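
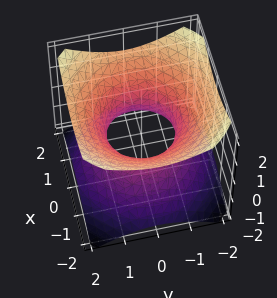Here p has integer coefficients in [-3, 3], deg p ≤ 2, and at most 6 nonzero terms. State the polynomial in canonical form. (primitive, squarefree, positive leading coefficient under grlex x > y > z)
First, degree: a generic line meets the surface in up to 2 points, so deg p = 2.
Then, symmetries: the z-axis is an axis of rotation, so x and y enter only as x² + y².
Next, from the visible intercepts: it misses every integer gridline on the z-axis; among the integer gridlines, it crosses the x-axis at x ∈ {-1, 1}.
Finally, putting this together gives p. Check: (0, 1, 0) on the y-axis lies on the surface, and p(0, 1, 0) = 0. ✓

2*x^2 + 2*y^2 - 3*z^2 - 2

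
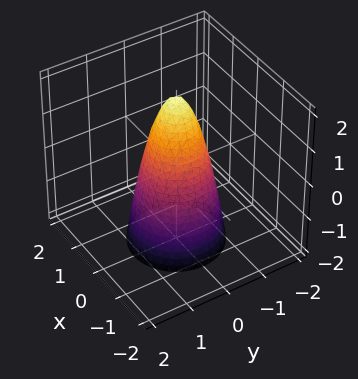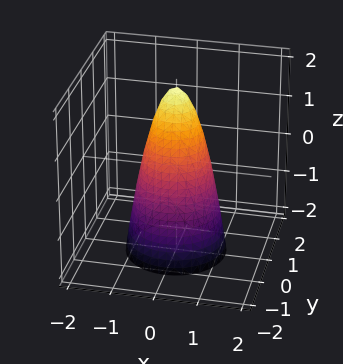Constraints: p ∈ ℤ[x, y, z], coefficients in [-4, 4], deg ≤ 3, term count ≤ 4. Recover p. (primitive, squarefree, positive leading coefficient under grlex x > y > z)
3*x^2 + 3*y^2 + z - 2

(a) The degree is 2 — the shape is more complex than any degree-1 surface.
(b) Symmetry: the z-axis is an axis of rotation, so x and y enter only as x² + y².
(c) From the visible intercepts: a circular section at z = -2 has radius between 1 and 2; it meets the z-axis at z = 2 (among the integer gridlines).
(d) Solving for integer coefficients yields p as stated.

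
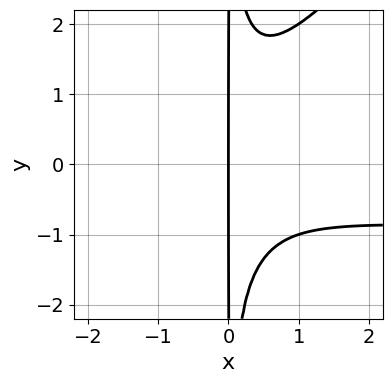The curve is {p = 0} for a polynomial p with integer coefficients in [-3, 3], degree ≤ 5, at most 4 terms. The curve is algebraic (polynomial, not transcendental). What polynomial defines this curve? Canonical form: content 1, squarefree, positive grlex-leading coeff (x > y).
x^3*y - x^2*y^2 + x^3 + x

First, degree: the shape is more complex than any degree-3 curve, so deg p = 4.
Next, checking where it meets the axes: every point of the y-axis in the box is on the curve; it crosses the x-axis at the gridline x = 0.
Finally, the integer polynomial consistent with all of this is the stated p.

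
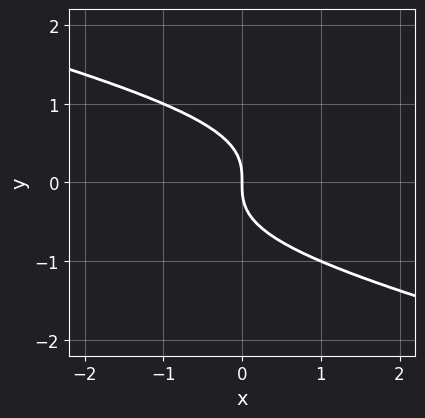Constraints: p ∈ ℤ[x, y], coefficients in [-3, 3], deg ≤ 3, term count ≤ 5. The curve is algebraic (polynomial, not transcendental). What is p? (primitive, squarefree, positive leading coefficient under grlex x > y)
x*y^2 + 3*y^3 + 2*x

The degree is 3 — no degree-2 curve has this shape.
From the axis intercepts and sections: one y-axis crossing is at y = 0; one x-axis crossing is at x = 0.
The integer polynomial consistent with all of this is the stated p.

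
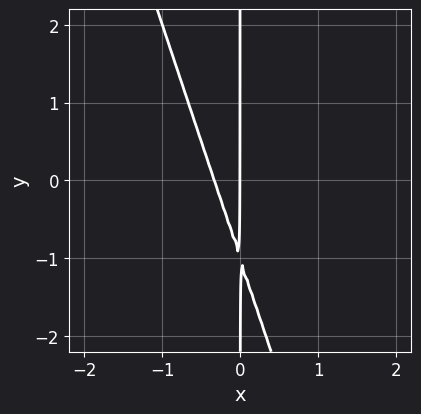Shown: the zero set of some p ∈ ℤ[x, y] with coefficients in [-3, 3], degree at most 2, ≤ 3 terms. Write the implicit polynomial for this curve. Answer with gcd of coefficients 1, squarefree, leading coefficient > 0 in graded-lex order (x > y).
3*x^2 + x*y + x

First, the degree is 2 — the shape is more complex than any degree-1 curve.
Then, reading off the gridlines: one x-axis crossing is at x = 0; every point of the y-axis in the box is on the curve.
Finally, the integer polynomial consistent with all of this is the stated p.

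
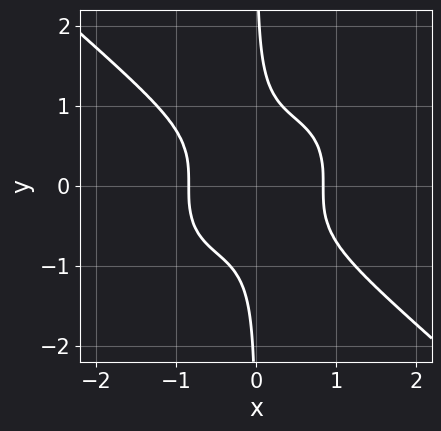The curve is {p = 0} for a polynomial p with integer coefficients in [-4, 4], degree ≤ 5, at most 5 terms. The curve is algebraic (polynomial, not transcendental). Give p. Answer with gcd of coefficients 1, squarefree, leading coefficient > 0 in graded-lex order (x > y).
2*x^4 + 3*x*y^3 - 1

1. deg p = 4. A generic line meets the curve in up to 4 points.
2. Against the integer gridlines: the curve avoids every integer y-axis point in the box.
3. Putting this together gives p.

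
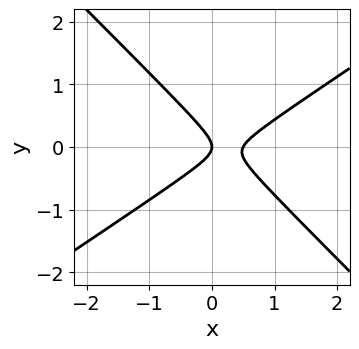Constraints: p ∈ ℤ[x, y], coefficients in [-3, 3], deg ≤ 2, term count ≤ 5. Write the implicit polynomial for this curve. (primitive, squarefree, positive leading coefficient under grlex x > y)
First, deg p = 2.
Then, reading off the gridlines: it crosses the x-axis at the gridline x = 0; one y-axis crossing is at y = 0.
Finally, assembling these constraints gives the stated polynomial.

2*x^2 - x*y - 3*y^2 - x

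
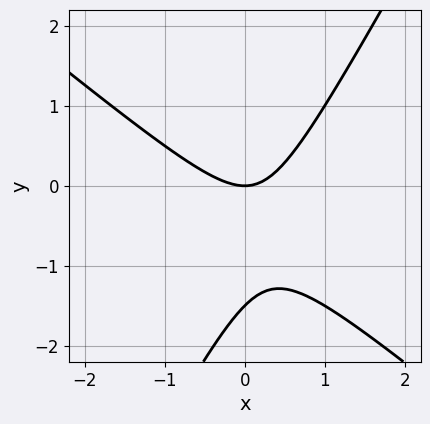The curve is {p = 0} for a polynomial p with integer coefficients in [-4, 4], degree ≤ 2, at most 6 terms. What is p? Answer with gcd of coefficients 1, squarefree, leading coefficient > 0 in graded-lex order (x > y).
3*x^2 + 2*x*y - 2*y^2 - 3*y

(a) The degree is 2 — a generic line meets the curve in up to 2 points.
(b) From the axis intercepts and sections: it crosses the x-axis at the gridline x = 0; one y-axis crossing is at y = 0.
(c) Putting this together gives p.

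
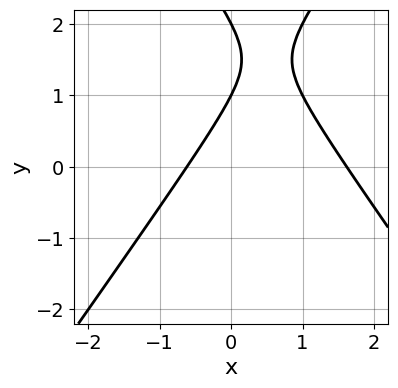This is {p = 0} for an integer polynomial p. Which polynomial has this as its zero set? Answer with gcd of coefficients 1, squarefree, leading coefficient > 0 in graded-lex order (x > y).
1. deg p = 2. A generic line meets the curve in up to 2 points.
2. From the visible intercepts: the y-axis gridline crossings are at y ∈ {1, 2}.
3. Assembling these constraints gives the stated polynomial.

2*x^2 - y^2 - 2*x + 3*y - 2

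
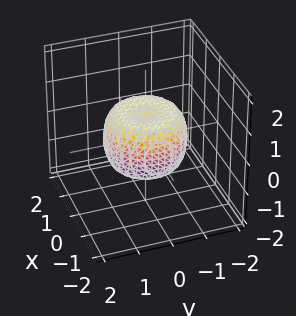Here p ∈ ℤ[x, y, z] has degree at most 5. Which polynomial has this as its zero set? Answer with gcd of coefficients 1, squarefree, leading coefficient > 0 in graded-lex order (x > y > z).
(a) Degree: no degree-3 surface has this shape, so deg p = 4.
(b) Symmetry: every cross-section ⟂ z is a circle, so x, y appear only via x² + y².
(c) From the visible intercepts: a circular section at z = 0 has radius between 1 and 2.
(d) Putting this together gives p.

2*x^4 + 4*x^2*y^2 + 2*y^4 - 2*x^2 - 2*y^2 + 2*z^2 - 1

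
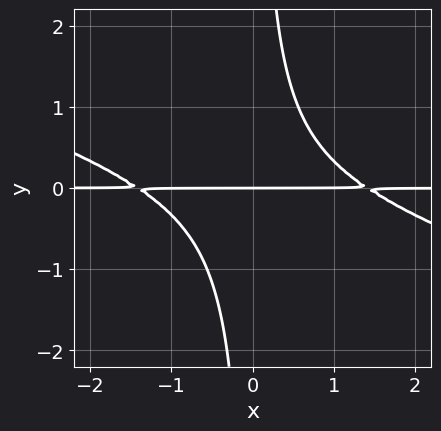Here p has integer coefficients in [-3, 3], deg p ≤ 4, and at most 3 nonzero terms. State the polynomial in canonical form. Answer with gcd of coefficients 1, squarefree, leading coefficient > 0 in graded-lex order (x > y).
x^2*y + 3*x*y^2 - 2*y

1. The degree is 3 — the shape is more complex than any degree-2 curve.
2. From the visible intercepts: it meets the y-axis at y = 0 (among the integer gridlines); the visible x-axis segment lies entirely on the curve.
3. Fitting integer coefficients to these (and the overall shape) gives p.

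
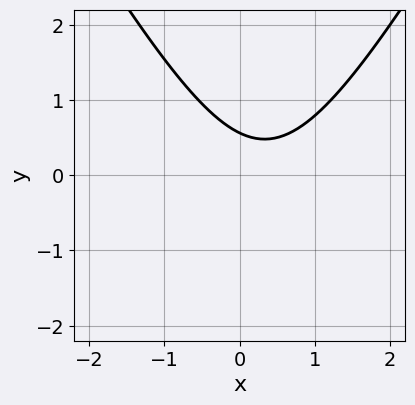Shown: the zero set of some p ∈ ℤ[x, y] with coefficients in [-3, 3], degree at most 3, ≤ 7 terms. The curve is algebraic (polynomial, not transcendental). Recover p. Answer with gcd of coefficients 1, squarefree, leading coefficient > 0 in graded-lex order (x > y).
3*x^2 - y^2 - 2*x - 3*y + 2

deg p = 2.
Observable constraints: no x-intercept at any integer in the box.
Together with the visible shape, these determine p as stated.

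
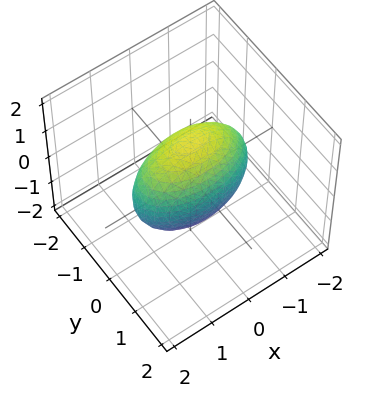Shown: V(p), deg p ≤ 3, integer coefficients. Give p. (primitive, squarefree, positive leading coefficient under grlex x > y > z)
deg p = 2. A closed, bounded, convex surface; a quadric.
Symmetries: the z ↦ −z reflection is a symmetry, so z appears only in even powers; the y ↦ −y reflection is a symmetry, so y appears only in even powers; the x ↦ −x reflection is a symmetry, so x appears only in even powers.
Together with the visible shape, these determine p as stated.

x^2 + 3*y^2 + z^2 - 2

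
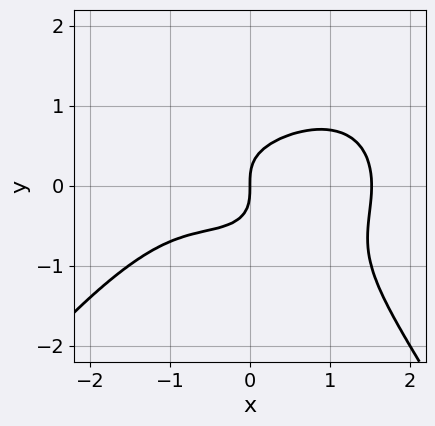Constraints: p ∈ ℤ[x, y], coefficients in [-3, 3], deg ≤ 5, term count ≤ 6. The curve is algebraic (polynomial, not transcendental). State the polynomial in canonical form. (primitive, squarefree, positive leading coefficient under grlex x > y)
Degree: no degree-3 curve has this shape, so deg p = 4.
Checking where it meets the axes: it crosses the y-axis at the gridline y = 0; it crosses the x-axis at the gridline x = 0.
These observations pin down the coefficients.

x^4 + 2*x*y^2 + 3*y^3 - x^2 - 2*x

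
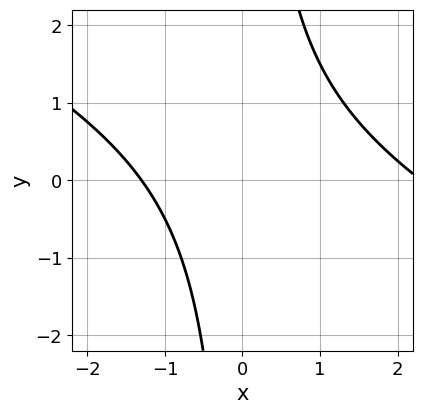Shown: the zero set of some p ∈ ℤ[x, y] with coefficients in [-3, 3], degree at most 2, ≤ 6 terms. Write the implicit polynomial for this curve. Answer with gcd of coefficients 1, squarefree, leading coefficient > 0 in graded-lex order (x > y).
x^2 + 2*x*y - x - 3

The degree is 2 — the shape is more complex than any degree-1 curve.
Observable constraints: no y-intercept at any integer in the box.
The integer polynomial consistent with all of this is the stated p.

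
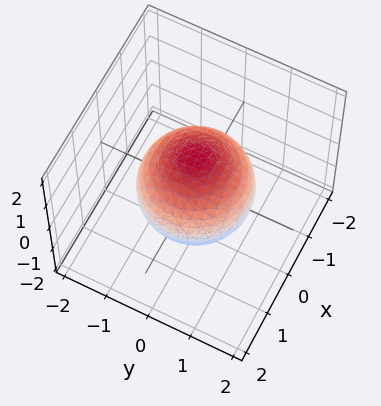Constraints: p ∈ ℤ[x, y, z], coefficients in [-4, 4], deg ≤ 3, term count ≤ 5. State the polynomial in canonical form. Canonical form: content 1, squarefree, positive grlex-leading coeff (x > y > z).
2*x^2 + 2*y^2 + 2*z^2 - 3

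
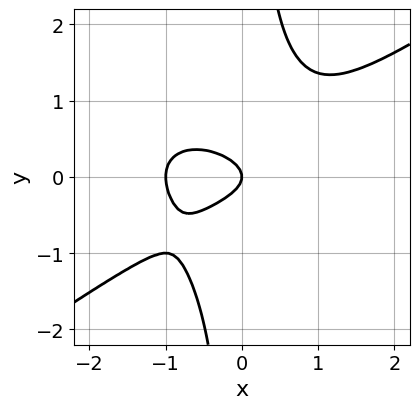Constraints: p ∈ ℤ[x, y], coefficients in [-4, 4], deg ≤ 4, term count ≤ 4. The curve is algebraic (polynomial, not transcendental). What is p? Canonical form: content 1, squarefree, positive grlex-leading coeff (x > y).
The degree is 4 — the shape is more complex than any degree-3 curve.
Checking where it meets the axes: it meets the y-axis at y = 0 (among the integer gridlines); the x-axis gridline crossings are at x ∈ {-1, 0}.
Solving for integer coefficients yields p as stated.

x^4 - 3*x*y^3 + 3*y^2 + x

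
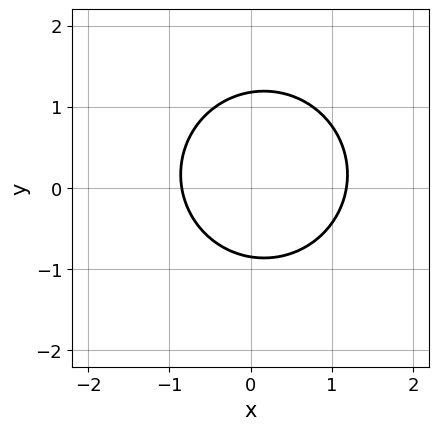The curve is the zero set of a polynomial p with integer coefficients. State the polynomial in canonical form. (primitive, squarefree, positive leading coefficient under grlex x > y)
3*x^2 + 3*y^2 - x - y - 3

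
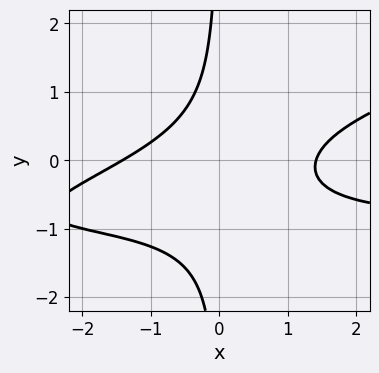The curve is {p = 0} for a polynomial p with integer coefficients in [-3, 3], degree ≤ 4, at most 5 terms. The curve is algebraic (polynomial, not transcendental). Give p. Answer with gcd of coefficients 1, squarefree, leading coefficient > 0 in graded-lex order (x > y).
The degree is 3 — no degree-2 curve has this shape.
Against the integer gridlines: the curve avoids every integer y-axis point in the box.
Together with the visible shape, these determine p as stated.

x^2*y - 3*x*y^2 + x^2 - 2*x*y - 2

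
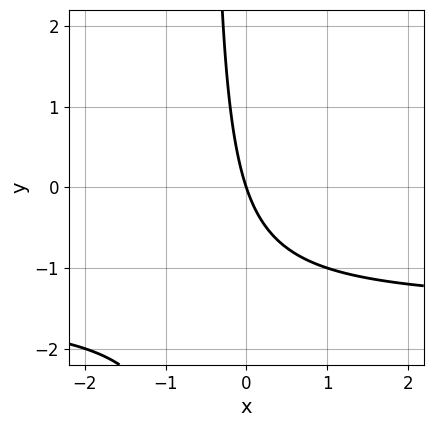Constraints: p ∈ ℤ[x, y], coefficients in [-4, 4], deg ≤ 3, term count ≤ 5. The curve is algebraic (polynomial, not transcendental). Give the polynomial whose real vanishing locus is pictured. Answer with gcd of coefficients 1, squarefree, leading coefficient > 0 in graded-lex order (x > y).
2*x*y + 3*x + y

1. Degree: a generic line meets the curve in up to 2 points, so deg p = 2.
2. Reading off the gridlines: it crosses the x-axis at the gridline x = 0; one y-axis crossing is at y = 0.
3. Fitting integer coefficients to these (and the overall shape) gives p.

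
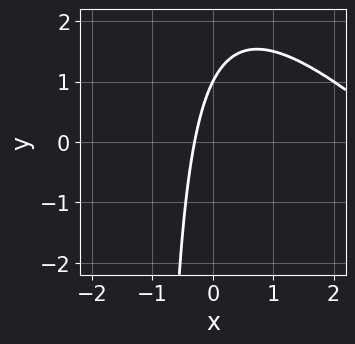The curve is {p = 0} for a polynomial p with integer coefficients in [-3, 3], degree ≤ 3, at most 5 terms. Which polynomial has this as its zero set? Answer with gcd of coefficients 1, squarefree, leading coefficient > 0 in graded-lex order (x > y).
The degree is 2 — the shape is more complex than any degree-1 curve.
From the visible intercepts: it meets the y-axis at y = 1 (among the integer gridlines).
Putting this together gives p.

x^2 + x*y - 3*x + y - 1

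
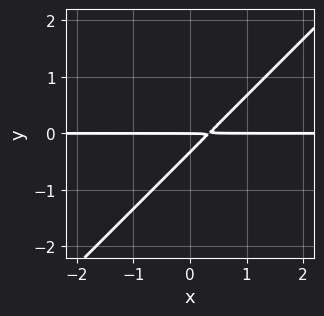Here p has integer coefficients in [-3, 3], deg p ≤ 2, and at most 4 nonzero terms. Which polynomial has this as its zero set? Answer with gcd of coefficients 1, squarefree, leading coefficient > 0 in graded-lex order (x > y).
3*x*y - 3*y^2 - y

First, deg p = 2. No degree-1 curve has this shape.
Next, from the visible intercepts: it crosses the y-axis at the gridline y = 0; every point of the x-axis in the box is on the curve.
Finally, these observations pin down the coefficients.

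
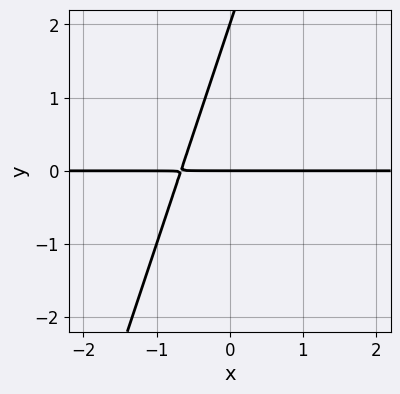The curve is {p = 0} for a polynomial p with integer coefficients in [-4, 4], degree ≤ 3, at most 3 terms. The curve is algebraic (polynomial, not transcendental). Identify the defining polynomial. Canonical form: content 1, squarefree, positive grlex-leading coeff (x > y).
3*x*y - y^2 + 2*y

1. The degree is 2 — the shape is more complex than any degree-1 curve.
2. From the visible intercepts: the y-axis gridline crossings are at y ∈ {0, 2}; the visible x-axis segment lies entirely on the curve.
3. The integer polynomial consistent with all of this is the stated p.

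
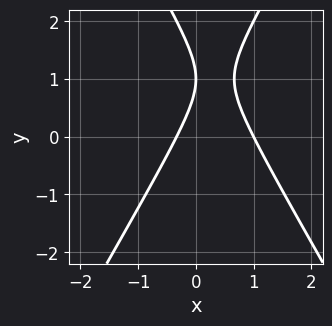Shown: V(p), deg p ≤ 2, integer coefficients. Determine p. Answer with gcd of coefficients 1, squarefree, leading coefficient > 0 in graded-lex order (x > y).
First, deg p = 2. A generic line meets the curve in up to 2 points.
Then, checking where it meets the axes: it meets the x-axis at x = 1 (among the integer gridlines); it meets the y-axis at y = 1 (among the integer gridlines).
Finally, putting this together gives p.

3*x^2 - y^2 - 2*x + 2*y - 1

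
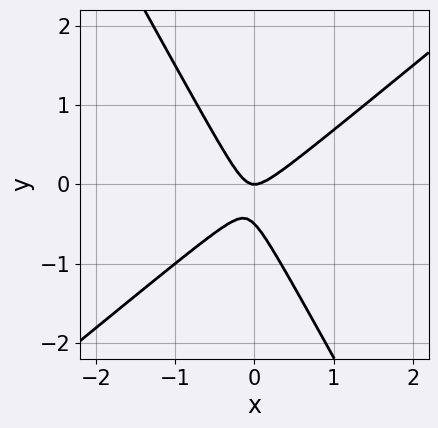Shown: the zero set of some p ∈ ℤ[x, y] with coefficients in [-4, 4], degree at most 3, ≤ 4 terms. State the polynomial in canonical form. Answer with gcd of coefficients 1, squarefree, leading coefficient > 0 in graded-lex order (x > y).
3*x^2 - 2*x*y - 2*y^2 - y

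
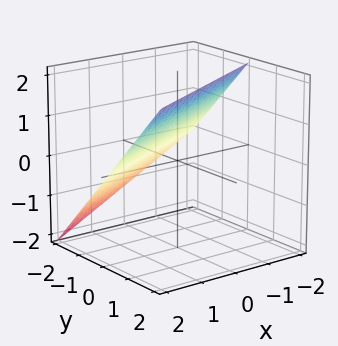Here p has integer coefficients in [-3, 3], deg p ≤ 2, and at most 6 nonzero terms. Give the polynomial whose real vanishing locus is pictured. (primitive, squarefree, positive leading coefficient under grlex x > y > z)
(a) deg p = 1. The surface is flat (a plane).
(b) Observable constraints: it meets the z-axis at z = 1 (among the integer gridlines); it meets the x-axis at x = 2 (among the integer gridlines); it meets the y-axis at y = -1 (among the integer gridlines).
(c) Matching integer coefficients to the picture gives p.

x - 2*y + 2*z - 2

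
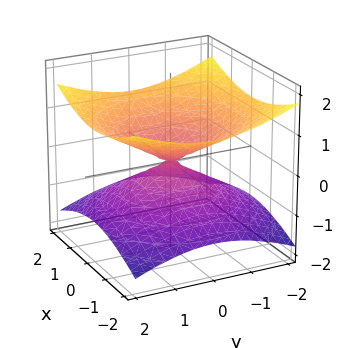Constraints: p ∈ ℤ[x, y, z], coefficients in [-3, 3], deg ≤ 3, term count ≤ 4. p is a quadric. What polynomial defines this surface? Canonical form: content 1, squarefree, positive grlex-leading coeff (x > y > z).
x^2 + y^2 - 3*z^2

(a) Degree: two nappes meeting at a single point; a quadric, so deg p = 2.
(b) Symmetries: mirror symmetry z ↦ −z ⇒ only even powers of z; every cross-section ⟂ z is a circle, so x, y appear only via x² + y².
(c) Reading off the gridlines: it meets the y-axis at y = 0 (among the integer gridlines); it meets the z-axis at z = 0 (among the integer gridlines).
(d) Putting this together gives p.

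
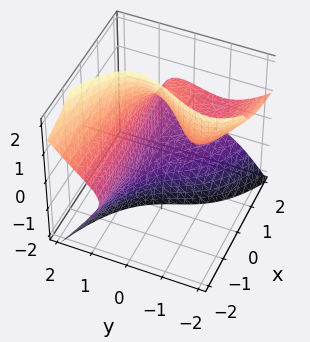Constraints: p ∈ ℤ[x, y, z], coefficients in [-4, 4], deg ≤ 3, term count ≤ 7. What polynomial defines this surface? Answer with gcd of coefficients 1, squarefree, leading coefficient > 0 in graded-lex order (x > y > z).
Degree: the shape is more complex than any degree-2 surface, so deg p = 3.
Against the integer gridlines: the surface avoids every integer x-axis point in the box; no z-intercept at any integer in the box.
Assembling these constraints gives the stated polynomial.

3*x*z^2 + 2*y^3 + 2*y^2 - 3*y*z - 2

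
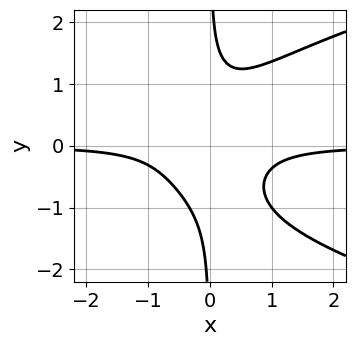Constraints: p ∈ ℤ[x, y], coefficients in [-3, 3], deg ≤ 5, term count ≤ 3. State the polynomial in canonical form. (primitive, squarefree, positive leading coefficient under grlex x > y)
2*x*y^3 - 3*x^2*y - 1

First, the degree is 4 — the shape is more complex than any degree-3 curve.
Next, from the axis intercepts and sections: no x-intercept at any integer in the box; no y-intercept at any integer in the box.
Finally, matching integer coefficients to the picture gives p.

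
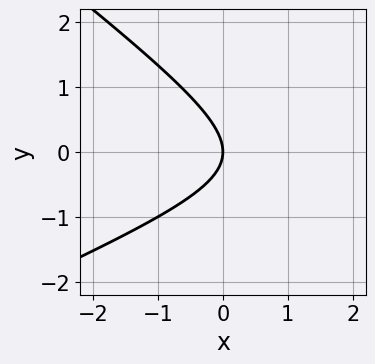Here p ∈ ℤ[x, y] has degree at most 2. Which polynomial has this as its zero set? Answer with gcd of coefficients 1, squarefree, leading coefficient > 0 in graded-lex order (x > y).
The degree is 2 — a generic line meets the curve in up to 2 points.
Against the integer gridlines: it meets the x-axis at x = 0 (among the integer gridlines); one y-axis crossing is at y = 0.
These observations pin down the coefficients.

x^2 - x*y - 3*y^2 - 3*x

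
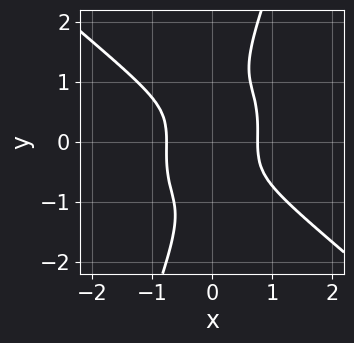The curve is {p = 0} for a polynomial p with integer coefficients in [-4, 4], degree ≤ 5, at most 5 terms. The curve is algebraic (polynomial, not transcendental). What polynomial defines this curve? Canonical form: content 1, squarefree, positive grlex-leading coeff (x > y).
(a) The degree is 4 — no degree-3 curve has this shape.
(b) Reading off the gridlines: it misses every integer gridline on the y-axis.
(c) Fitting integer coefficients to these (and the overall shape) gives p.

3*x^4 - x^2*y^2 + 3*x*y^3 - y^4 - 1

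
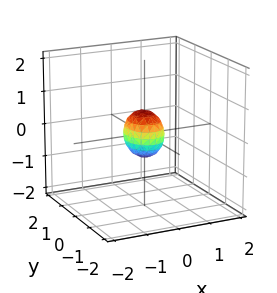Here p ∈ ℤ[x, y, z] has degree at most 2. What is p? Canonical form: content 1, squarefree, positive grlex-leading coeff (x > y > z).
Degree: a closed, bounded, convex surface; a quadric, so deg p = 2.
Symmetries: it's symmetric under y → −y, forcing even powers of y; mirror symmetry z ↦ −z ⇒ only even powers of z; the x ↦ −x reflection is a symmetry, so x appears only in even powers.
Matching integer coefficients to the picture gives p.

3*x^2 + 2*y^2 + 2*z^2 - 1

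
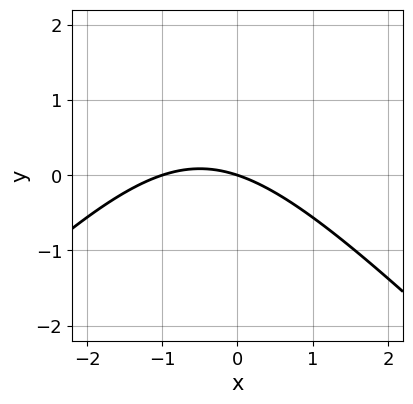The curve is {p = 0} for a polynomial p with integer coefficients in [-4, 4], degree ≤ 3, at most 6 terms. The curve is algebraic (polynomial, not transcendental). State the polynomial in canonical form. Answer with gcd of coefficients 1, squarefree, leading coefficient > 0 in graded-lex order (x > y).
x^2 - y^2 + x + 3*y

(a) deg p = 2. The shape is more complex than any degree-1 curve.
(b) From the axis intercepts and sections: it crosses the y-axis at the gridline y = 0; among the integer gridlines, it crosses the x-axis at x ∈ {-1, 0}.
(c) The integer polynomial consistent with all of this is the stated p.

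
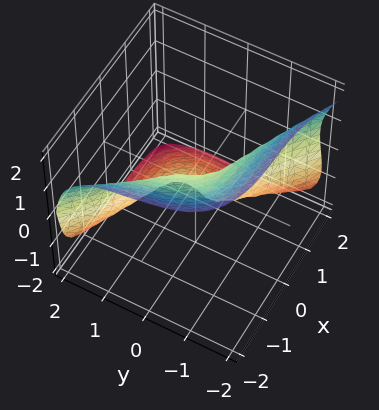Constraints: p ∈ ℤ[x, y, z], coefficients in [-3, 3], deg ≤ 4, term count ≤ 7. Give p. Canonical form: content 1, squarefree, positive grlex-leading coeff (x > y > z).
2*x^3 + 3*y^3 + 3*z^3 + 2*y*z + 2*x

deg p = 3. A generic line meets the surface in up to 3 points.
Observable constraints: it meets the y-axis at y = 0 (among the integer gridlines); one x-axis crossing is at x = 0.
The integer polynomial consistent with all of this is the stated p.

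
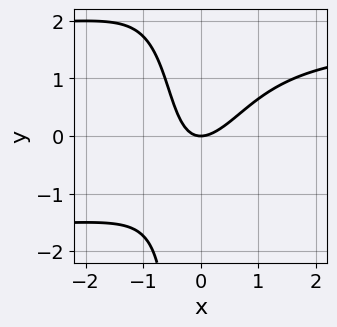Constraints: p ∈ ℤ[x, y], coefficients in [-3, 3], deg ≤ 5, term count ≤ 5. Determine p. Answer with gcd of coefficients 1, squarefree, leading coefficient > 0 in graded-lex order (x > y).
x^2*y^2 - 3*x^2 + 2*x*y + 2*y

1. Degree: no degree-3 curve has this shape, so deg p = 4.
2. From the axis intercepts and sections: it crosses the y-axis at the gridline y = 0; it crosses the x-axis at the gridline x = 0.
3. Together with the visible shape, these determine p as stated.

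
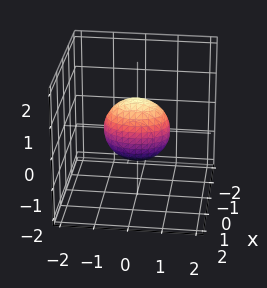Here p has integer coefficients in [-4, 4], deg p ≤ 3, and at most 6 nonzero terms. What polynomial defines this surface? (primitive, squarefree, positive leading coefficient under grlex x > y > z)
2*x^2 + y^2 + z^2 - 1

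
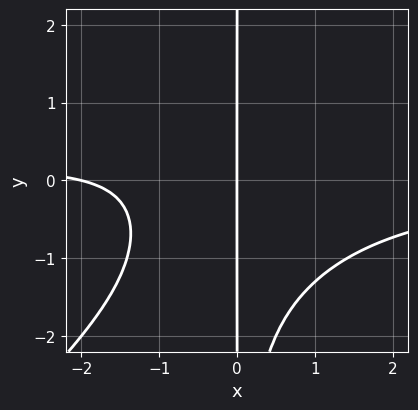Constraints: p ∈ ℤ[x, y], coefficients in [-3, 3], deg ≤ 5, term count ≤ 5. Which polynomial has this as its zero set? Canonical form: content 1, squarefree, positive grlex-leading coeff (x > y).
x^3*y - x^2*y^2 + x^2 + 2*x

(a) Degree: no degree-3 curve has this shape, so deg p = 4.
(b) Reading off the gridlines: the visible y-axis segment lies entirely on the curve; among the integer gridlines, it crosses the x-axis at x ∈ {-2, 0}.
(c) Together with the visible shape, these determine p as stated.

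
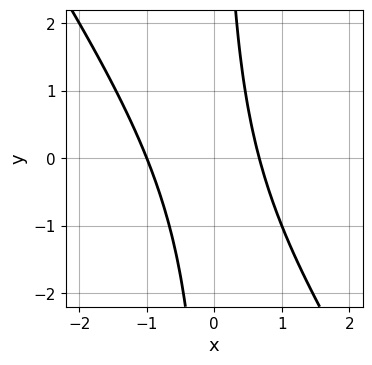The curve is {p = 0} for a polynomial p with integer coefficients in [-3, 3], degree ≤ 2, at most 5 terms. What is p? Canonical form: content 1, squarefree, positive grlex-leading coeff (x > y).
3*x^2 + 2*x*y + x - 2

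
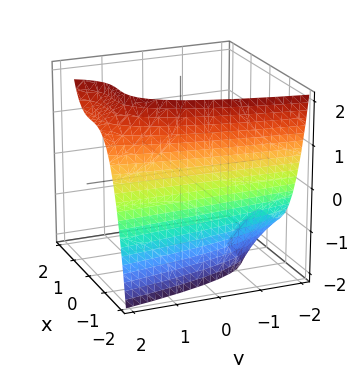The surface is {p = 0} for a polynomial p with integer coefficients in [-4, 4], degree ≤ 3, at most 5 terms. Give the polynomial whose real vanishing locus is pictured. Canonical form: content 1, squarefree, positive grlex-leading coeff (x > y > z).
The degree is 3 — no degree-2 surface has this shape.
Reading off the gridlines: no y-intercept at any integer in the box; it misses every integer gridline on the z-axis.
Matching integer coefficients to the picture gives p.

x^3 - y*z + 3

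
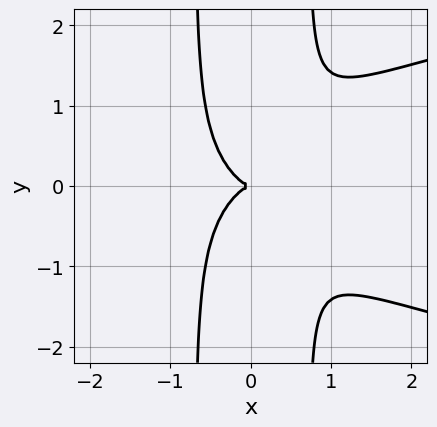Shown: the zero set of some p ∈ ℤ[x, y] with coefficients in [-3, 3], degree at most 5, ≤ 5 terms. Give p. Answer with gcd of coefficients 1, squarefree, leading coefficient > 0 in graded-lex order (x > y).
2*x^2*y^2 - 2*x^3 - y^2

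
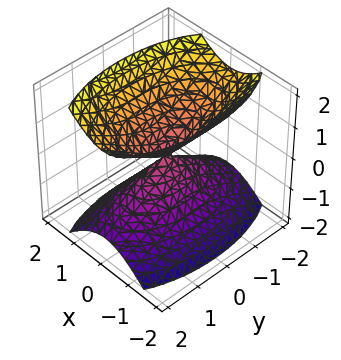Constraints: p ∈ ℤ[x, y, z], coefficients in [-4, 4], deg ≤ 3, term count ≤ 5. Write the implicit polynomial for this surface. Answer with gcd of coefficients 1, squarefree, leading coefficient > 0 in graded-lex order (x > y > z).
(a) The picture has 2 separate pieces. Treating them together as one polynomial.
(b) deg p = 2. Two nappes meeting at a single point; a quadric.
(c) Symmetries: it's symmetric under z → −z, forcing even powers of z; the y ↦ −y reflection is a symmetry, so y appears only in even powers; it's symmetric under x → −x, forcing even powers of x.
(d) From the visible intercepts: it meets the x-axis at x = 0 (among the integer gridlines); one z-axis crossing is at z = 0; it meets the y-axis at y = 0 (among the integer gridlines).
(e) Fitting integer coefficients to these (and the overall shape) gives p.

3*x^2 + y^2 - 2*z^2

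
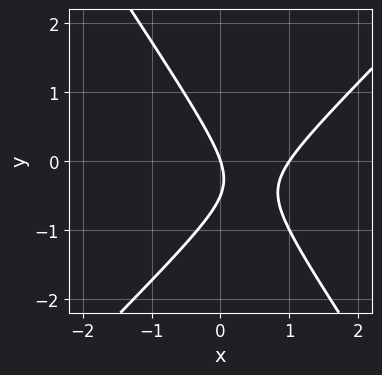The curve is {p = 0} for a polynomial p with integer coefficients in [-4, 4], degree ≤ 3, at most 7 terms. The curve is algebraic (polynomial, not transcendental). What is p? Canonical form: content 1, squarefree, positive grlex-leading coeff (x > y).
3*x^2 - x*y - 2*y^2 - 3*x - y

First, deg p = 2. No degree-1 curve has this shape.
Then, against the integer gridlines: the x-axis gridline crossings are at x ∈ {0, 1}; it meets the y-axis at y = 0 (among the integer gridlines).
Finally, solving for integer coefficients yields p as stated.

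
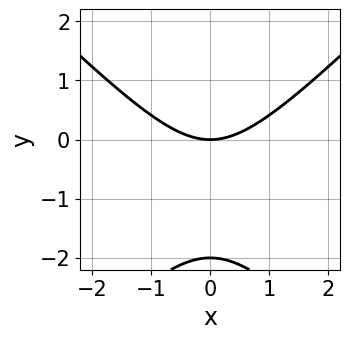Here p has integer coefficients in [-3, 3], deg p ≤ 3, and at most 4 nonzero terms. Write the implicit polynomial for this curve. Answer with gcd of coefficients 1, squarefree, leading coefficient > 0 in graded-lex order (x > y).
x^2 - y^2 - 2*y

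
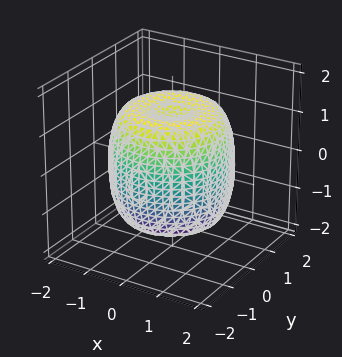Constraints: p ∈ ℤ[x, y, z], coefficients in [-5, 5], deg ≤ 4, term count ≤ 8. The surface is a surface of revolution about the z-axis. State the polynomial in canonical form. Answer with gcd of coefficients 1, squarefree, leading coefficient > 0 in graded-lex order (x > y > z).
deg p = 4.
By symmetry, the z-axis is an axis of rotation, so x and y enter only as x² + y².
Checking where it meets the axes: a circular section at z = 0 has radius between 1 and 2.
The integer polynomial consistent with all of this is the stated p.

2*x^4 + 4*x^2*y^2 + 2*y^4 - 3*x^2 - 3*y^2 + 2*z^2 - 3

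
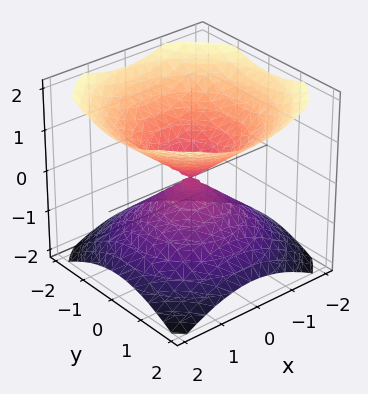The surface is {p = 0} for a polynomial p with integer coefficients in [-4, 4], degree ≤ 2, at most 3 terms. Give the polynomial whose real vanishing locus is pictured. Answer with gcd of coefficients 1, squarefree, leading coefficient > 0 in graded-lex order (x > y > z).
(a) I count 2 distinct pieces.
(b) Degree: two nappes meeting at a single point; a quadric, so deg p = 2.
(c) Symmetries: rotational symmetry about the z-axis ⇒ p depends on x, y only through x² + y²; the z ↦ −z reflection is a symmetry, so z appears only in even powers.
(d) Against the integer gridlines: it crosses the x-axis at the gridline x = 0; it crosses the y-axis at the gridline y = 0; a circular section at z = -1 has radius between 1 and 2.
(e) Fitting integer coefficients to these (and the overall shape) gives p.

2*x^2 + 2*y^2 - 3*z^2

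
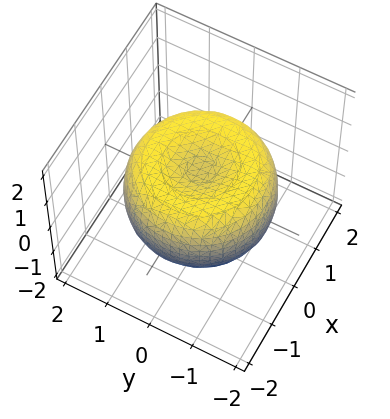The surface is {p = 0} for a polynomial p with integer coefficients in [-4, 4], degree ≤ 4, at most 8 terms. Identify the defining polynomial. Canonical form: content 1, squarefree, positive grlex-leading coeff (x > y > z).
x^4 + 2*x^2*y^2 + y^4 - 2*x^2 - 2*y^2 + 2*z^2 - 1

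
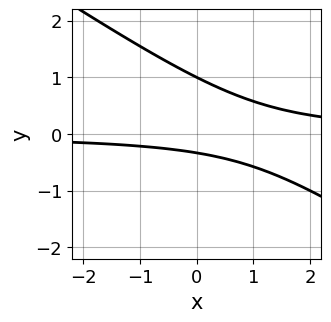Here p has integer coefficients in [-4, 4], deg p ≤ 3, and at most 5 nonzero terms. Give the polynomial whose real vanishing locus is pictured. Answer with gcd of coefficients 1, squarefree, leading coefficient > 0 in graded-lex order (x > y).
The degree is 2 — no degree-1 curve has this shape.
Checking where it meets the axes: it misses every integer gridline on the x-axis; it crosses the y-axis at the gridline y = 1.
Matching integer coefficients to the picture gives p.

2*x*y + 3*y^2 - 2*y - 1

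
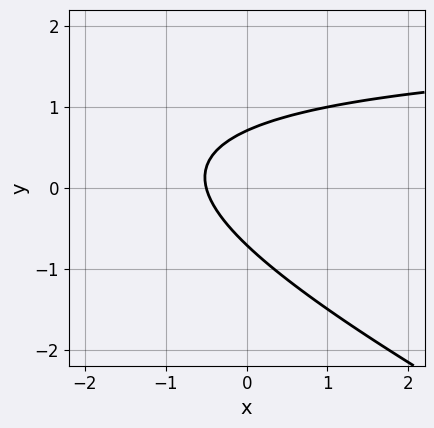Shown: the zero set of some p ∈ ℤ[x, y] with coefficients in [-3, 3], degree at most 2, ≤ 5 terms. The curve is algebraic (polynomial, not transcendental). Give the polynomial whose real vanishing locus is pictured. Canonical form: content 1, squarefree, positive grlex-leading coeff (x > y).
deg p = 2. No degree-1 curve has this shape.
The integer polynomial consistent with all of this is the stated p.

x*y + 2*y^2 - 2*x - 1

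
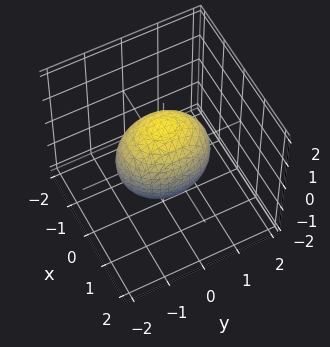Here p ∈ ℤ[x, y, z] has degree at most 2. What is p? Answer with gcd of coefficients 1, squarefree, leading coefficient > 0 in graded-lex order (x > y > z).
(a) Degree: a closed, bounded, convex surface; a quadric, so deg p = 2.
(b) Symmetries: mirror symmetry z ↦ −z ⇒ only even powers of z; the y ↦ −y reflection is a symmetry, so y appears only in even powers; the x ↦ −x reflection is a symmetry, so x appears only in even powers.
(c) Observable constraints: the x-axis gridline crossings are at x ∈ {-1, 1}.
(d) Solving for integer coefficients yields p as stated.

3*x^2 + 2*y^2 + 2*z^2 - 3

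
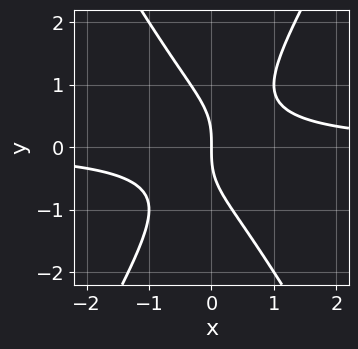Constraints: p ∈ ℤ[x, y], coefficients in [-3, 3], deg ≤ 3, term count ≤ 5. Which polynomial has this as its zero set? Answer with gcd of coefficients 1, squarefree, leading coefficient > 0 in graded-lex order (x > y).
1. deg p = 3. No degree-2 curve has this shape.
2. From the axis intercepts and sections: one y-axis crossing is at y = 0; it meets the x-axis at x = 0 (among the integer gridlines).
3. Matching integer coefficients to the picture gives p.

3*x^2*y - y^3 - 2*x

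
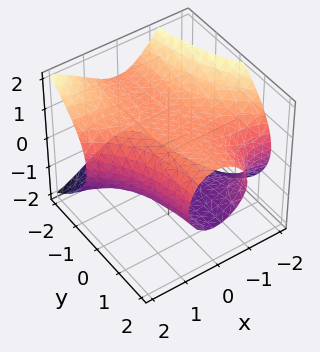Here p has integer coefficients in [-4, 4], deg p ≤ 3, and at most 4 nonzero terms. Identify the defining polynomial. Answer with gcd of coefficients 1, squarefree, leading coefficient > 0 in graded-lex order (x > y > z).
x^3 + 2*x^2*y + 3*z^2 - 3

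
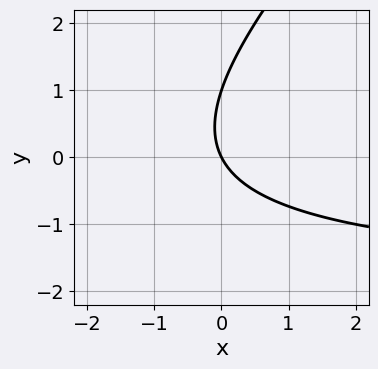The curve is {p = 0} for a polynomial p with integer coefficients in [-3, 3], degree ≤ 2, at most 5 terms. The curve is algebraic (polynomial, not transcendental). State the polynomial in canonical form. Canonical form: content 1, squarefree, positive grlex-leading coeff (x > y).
1. The degree is 2 — no degree-1 curve has this shape.
2. Observable constraints: the y-axis gridline crossings are at y ∈ {0, 1}; one x-axis crossing is at x = 0.
3. Assembling these constraints gives the stated polynomial.

x*y - y^2 + 2*x + y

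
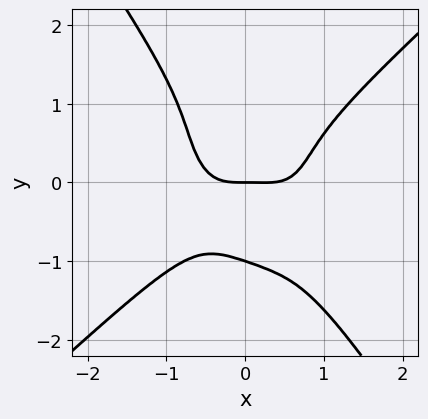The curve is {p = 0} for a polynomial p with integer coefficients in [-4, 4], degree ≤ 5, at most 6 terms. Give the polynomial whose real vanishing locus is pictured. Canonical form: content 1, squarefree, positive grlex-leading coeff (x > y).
3*x^4 - 2*x*y^3 - 2*y^4 - x^3 - 2*y

1. deg p = 4.
2. Observable constraints: among the integer gridlines, it crosses the y-axis at y ∈ {-1, 0}; one x-axis crossing is at x = 0.
3. Putting this together gives p.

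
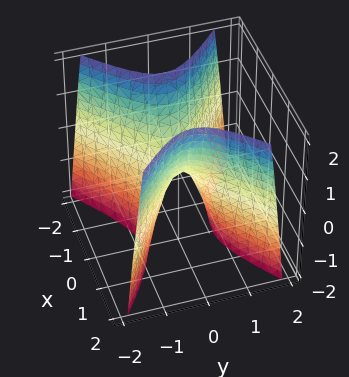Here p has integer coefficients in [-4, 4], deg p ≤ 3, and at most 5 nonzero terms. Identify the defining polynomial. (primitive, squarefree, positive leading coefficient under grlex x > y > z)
2*x^2 - 3*y^2 - z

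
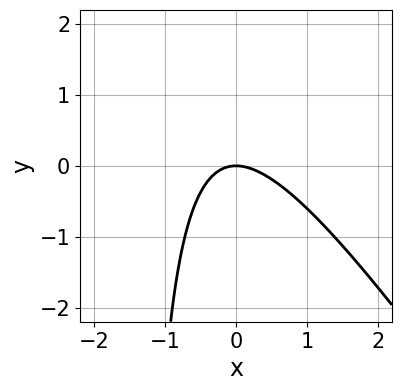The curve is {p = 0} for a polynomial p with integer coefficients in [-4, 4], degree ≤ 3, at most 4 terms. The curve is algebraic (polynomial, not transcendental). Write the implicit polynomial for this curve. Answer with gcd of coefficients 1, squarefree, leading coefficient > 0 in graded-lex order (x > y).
3*x^2 + 2*x*y + 3*y

1. deg p = 2.
2. Observable constraints: one x-axis crossing is at x = 0; it meets the y-axis at y = 0 (among the integer gridlines).
3. Solving for integer coefficients yields p as stated.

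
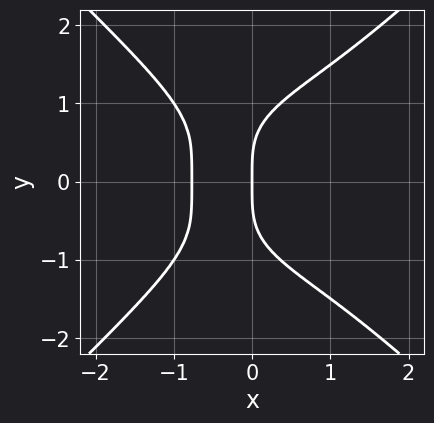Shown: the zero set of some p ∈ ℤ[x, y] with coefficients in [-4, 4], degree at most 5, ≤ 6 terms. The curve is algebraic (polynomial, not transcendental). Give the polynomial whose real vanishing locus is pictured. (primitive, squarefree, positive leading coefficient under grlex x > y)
x^4 - y^4 + 2*x^2 + 2*x

(a) deg p = 4. A generic line meets the curve in up to 4 points.
(b) Symmetries: mirror symmetry y ↦ −y ⇒ only even powers of y.
(c) Checking where it meets the axes: it crosses the y-axis at the gridline y = 0; it meets the x-axis at x = 0 (among the integer gridlines).
(d) Together with the visible shape, these determine p as stated.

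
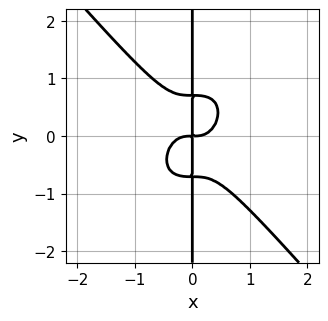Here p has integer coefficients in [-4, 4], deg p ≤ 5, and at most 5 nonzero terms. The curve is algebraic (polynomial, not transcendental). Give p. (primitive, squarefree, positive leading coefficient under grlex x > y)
3*x^4 + 2*x*y^3 - x*y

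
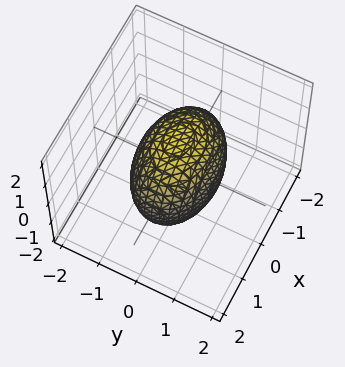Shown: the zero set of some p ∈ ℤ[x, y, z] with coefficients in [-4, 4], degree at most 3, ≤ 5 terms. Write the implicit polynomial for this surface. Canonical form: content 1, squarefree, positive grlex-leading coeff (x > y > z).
x^2 + 2*y^2 + z^2 - 2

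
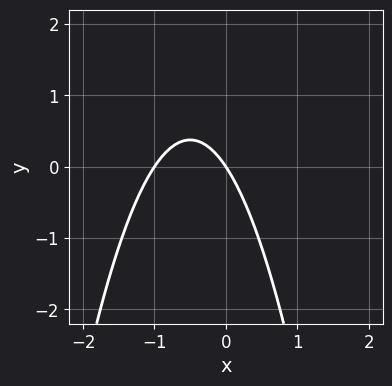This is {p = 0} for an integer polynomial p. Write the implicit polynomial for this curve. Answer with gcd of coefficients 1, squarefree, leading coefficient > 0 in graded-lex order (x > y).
(a) Degree: no degree-1 curve has this shape, so deg p = 2.
(b) Against the integer gridlines: it meets the y-axis at y = 0 (among the integer gridlines); among the integer gridlines, it crosses the x-axis at x ∈ {-1, 0}.
(c) Matching integer coefficients to the picture gives p.

3*x^2 + 3*x + 2*y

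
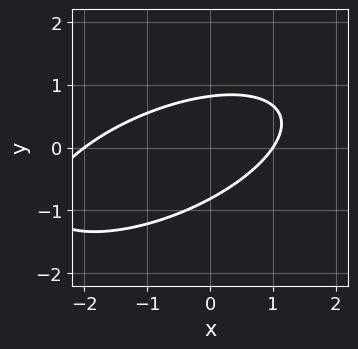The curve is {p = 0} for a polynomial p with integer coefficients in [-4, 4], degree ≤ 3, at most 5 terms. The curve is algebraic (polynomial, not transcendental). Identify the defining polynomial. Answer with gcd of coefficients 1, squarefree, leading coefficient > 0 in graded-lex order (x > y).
First, deg p = 2. The shape is more complex than any degree-1 curve.
Then, observable constraints: the x-axis gridline crossings are at x ∈ {-2, 1}.
Finally, fitting integer coefficients to these (and the overall shape) gives p.

x^2 - 2*x*y + 3*y^2 + x - 2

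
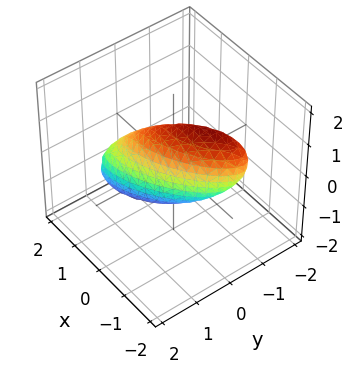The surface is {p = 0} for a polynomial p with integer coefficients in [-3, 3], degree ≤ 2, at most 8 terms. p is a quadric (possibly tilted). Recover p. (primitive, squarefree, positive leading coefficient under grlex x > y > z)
(a) The degree is 2 — no degree-1 surface has this shape.
(b) Against the integer gridlines: the x-axis gridline crossings are at x ∈ {-1, 1}; the z-axis gridline crossings are at z ∈ {-1, 1}.
(c) Together with the visible shape, these determine p as stated.

x^2 - 2*x*y + 2*y^2 + y*z + z^2 - 1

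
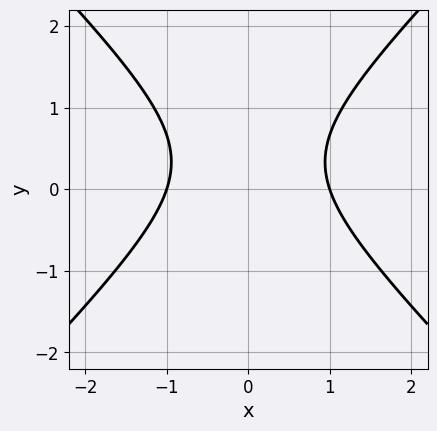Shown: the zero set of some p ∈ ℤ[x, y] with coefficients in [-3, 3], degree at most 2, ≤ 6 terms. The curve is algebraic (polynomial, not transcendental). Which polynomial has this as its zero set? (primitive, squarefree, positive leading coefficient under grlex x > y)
(a) deg p = 2. The shape is more complex than any degree-1 curve.
(b) Symmetries: it's symmetric under x → −x, forcing even powers of x.
(c) Checking where it meets the axes: among the integer gridlines, it crosses the x-axis at x ∈ {-1, 1}; the curve avoids every integer y-axis point in the box.
(d) Assembling these constraints gives the stated polynomial.

3*x^2 - 3*y^2 + 2*y - 3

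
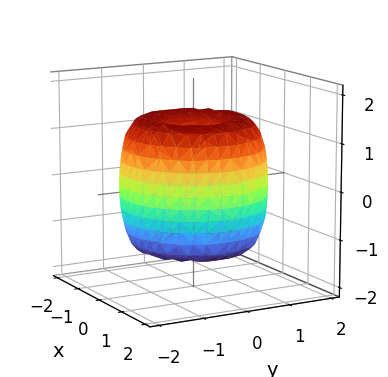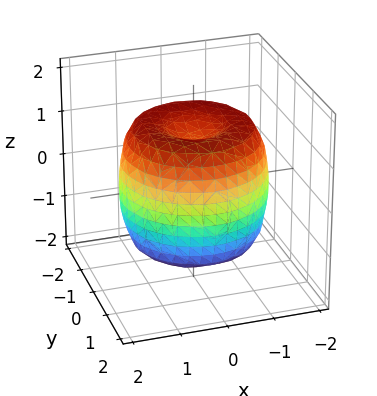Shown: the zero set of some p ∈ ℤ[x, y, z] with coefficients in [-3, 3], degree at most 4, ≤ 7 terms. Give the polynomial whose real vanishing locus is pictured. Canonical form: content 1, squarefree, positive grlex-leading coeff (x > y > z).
First, deg p = 4.
Then, symmetries: the surface is invariant under rotation about z: p = q(x² + y², z).
Then, checking where it meets the axes: a circular section at z = 0 has radius between 1 and 2; among the integer gridlines, it crosses the z-axis at z ∈ {-1, 1}.
Finally, assembling these constraints gives the stated polynomial.

x^4 + 2*x^2*y^2 + y^4 - 2*x^2 - 2*y^2 + z^2 - 1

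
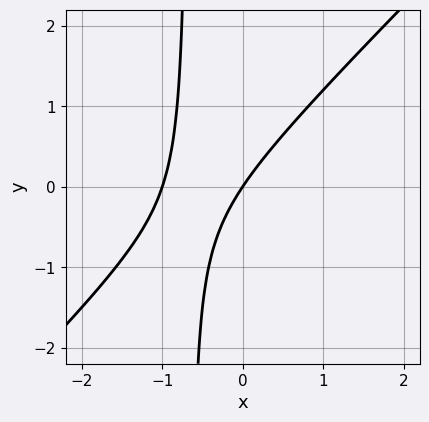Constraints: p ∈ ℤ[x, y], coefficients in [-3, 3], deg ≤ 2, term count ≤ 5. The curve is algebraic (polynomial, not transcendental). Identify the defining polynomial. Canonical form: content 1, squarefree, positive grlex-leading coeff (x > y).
3*x^2 - 3*x*y + 3*x - 2*y

1. Degree: a generic line meets the curve in up to 2 points, so deg p = 2.
2. Against the integer gridlines: the x-axis gridline crossings are at x ∈ {-1, 0}; it crosses the y-axis at the gridline y = 0.
3. Solving for integer coefficients yields p as stated.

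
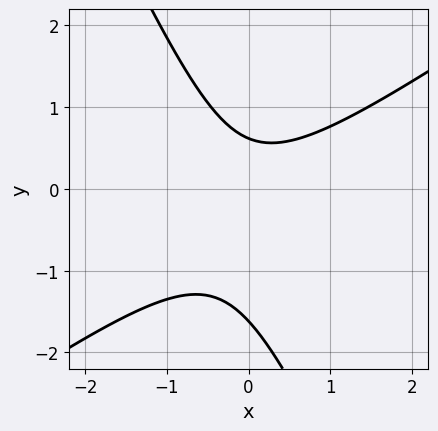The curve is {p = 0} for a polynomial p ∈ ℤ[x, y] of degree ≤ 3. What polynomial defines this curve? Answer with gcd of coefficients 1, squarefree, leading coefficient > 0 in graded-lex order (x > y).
3*x^2 - 3*x*y - 2*y^2 - 2*y + 2

1. deg p = 2. A generic line meets the curve in up to 2 points.
2. Checking where it meets the axes: no x-intercept at any integer in the box.
3. Putting this together gives p.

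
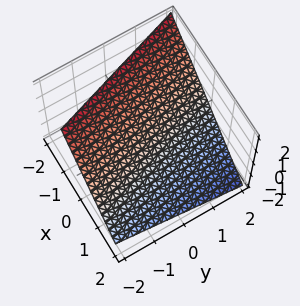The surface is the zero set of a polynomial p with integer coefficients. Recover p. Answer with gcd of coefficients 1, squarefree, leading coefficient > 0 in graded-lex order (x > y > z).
3*x + y + 3*z - 2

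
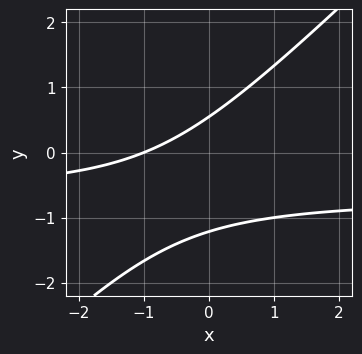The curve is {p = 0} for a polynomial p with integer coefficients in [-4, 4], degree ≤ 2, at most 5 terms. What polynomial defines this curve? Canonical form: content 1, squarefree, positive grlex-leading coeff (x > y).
3*x*y - 3*y^2 + 2*x - 2*y + 2

The degree is 2 — no degree-1 curve has this shape.
Reading off the gridlines: one x-axis crossing is at x = -1.
Matching integer coefficients to the picture gives p.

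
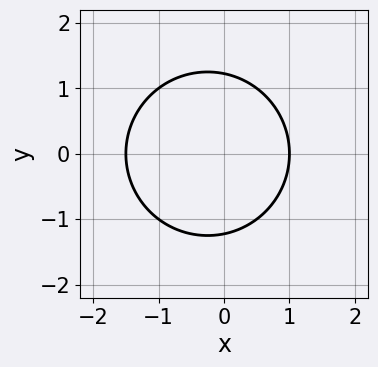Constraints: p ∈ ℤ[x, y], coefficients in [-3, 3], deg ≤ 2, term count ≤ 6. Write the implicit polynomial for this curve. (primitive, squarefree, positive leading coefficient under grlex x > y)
1. The degree is 2 — no degree-1 curve has this shape.
2. Symmetries: the y ↦ −y reflection is a symmetry, so y appears only in even powers.
3. From the axis intercepts and sections: one x-axis crossing is at x = 1.
4. The integer polynomial consistent with all of this is the stated p.

2*x^2 + 2*y^2 + x - 3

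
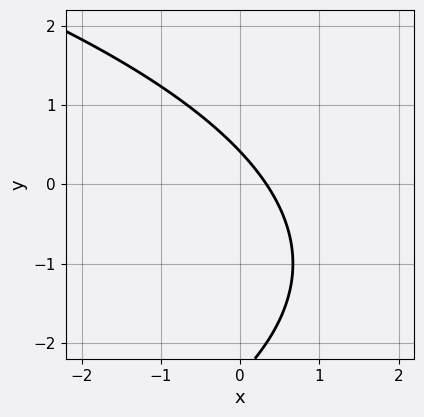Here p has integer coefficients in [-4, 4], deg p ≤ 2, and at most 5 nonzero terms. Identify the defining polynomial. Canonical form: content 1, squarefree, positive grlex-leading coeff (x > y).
y^2 + 3*x + 2*y - 1

First, degree: a generic line meets the curve in up to 2 points, so deg p = 2.
Finally, matching integer coefficients to the picture gives p.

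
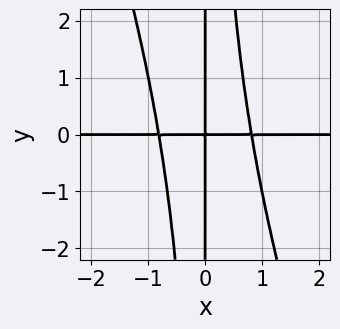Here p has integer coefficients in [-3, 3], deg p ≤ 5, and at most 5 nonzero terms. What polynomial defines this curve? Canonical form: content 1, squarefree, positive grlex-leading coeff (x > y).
First, degree: the shape is more complex than any degree-3 curve, so deg p = 4.
Then, from the axis intercepts and sections: every point of the y-axis in the box is on the curve; the visible x-axis segment lies entirely on the curve.
Finally, putting this together gives p.

3*x^3*y + x^2*y^2 - 2*x*y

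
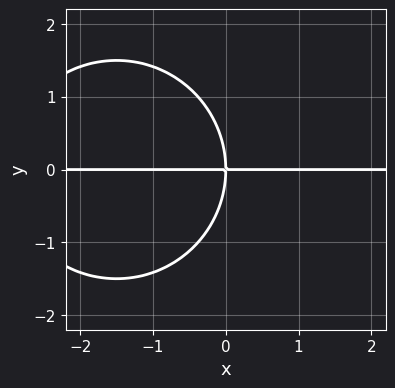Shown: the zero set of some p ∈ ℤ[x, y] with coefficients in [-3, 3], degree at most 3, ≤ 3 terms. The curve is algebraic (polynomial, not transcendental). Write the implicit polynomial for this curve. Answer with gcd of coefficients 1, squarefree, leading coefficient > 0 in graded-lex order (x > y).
The degree is 3 — a generic line meets the curve in up to 3 points.
Observable constraints: the visible x-axis segment lies entirely on the curve; it crosses the y-axis at the gridline y = 0.
Assembling these constraints gives the stated polynomial.

x^2*y + y^3 + 3*x*y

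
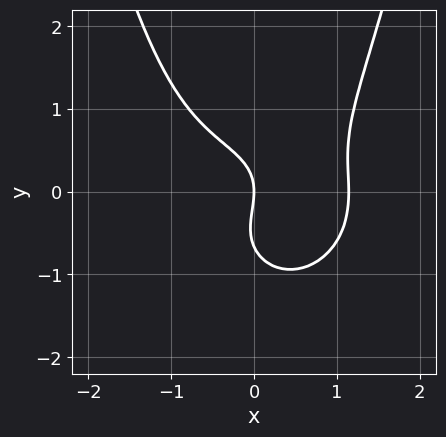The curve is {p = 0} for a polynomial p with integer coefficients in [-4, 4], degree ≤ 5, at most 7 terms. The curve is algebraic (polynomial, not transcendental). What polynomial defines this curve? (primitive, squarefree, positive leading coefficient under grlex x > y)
deg p = 4. No degree-3 curve has this shape.
From the axis intercepts and sections: one x-axis crossing is at x = 0; it meets the y-axis at y = 0 (among the integer gridlines).
The integer polynomial consistent with all of this is the stated p.

2*x^4 + 3*x^2*y^2 - 3*y^3 - 2*y^2 - 3*x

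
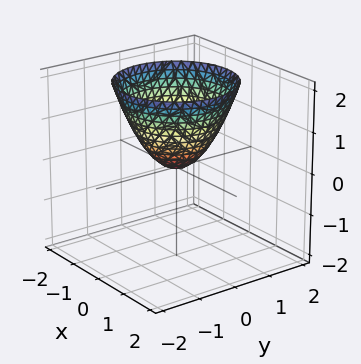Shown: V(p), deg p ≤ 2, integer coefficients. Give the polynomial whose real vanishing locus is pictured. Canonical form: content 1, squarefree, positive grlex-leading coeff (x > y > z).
First, degree: a single bowl opening along one axis; a quadric, so deg p = 2.
Next, by symmetry, every cross-section ⟂ z is a circle, so x, y appear only via x² + y².
Then, against the integer gridlines: it meets the x-axis at x = 0 (among the integer gridlines); it meets the y-axis at y = 0 (among the integer gridlines).
Finally, these observations pin down the coefficients.

x^2 + y^2 - z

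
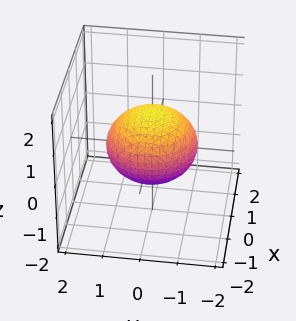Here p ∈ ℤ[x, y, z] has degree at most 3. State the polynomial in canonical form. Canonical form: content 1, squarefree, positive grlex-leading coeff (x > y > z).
Degree: a generic line meets the surface in up to 2 points, so deg p = 2.
Symmetries: rotational symmetry about the z-axis ⇒ p depends on x, y only through x² + y².
From the visible intercepts: the z-axis gridline crossings are at z ∈ {-1, 1}; a circular section at z = 0 has radius between 1 and 2.
Putting this together gives p.

2*x^2 + 2*y^2 + 3*z^2 - 3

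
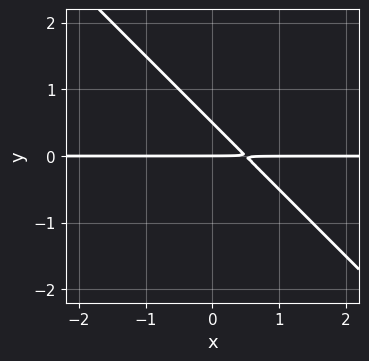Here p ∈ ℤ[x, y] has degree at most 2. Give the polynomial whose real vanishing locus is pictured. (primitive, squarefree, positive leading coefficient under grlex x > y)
First, the degree is 2 — a generic line meets the curve in up to 2 points.
Then, against the integer gridlines: one y-axis crossing is at y = 0; the visible x-axis segment lies entirely on the curve.
Finally, these observations pin down the coefficients.

2*x*y + 2*y^2 - y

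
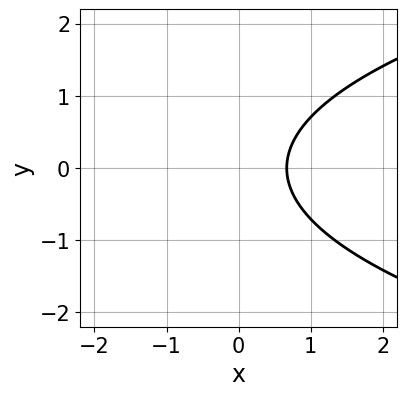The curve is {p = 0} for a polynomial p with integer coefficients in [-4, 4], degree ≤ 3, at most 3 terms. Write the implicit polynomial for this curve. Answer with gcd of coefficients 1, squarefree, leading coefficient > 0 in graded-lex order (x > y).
2*y^2 - 3*x + 2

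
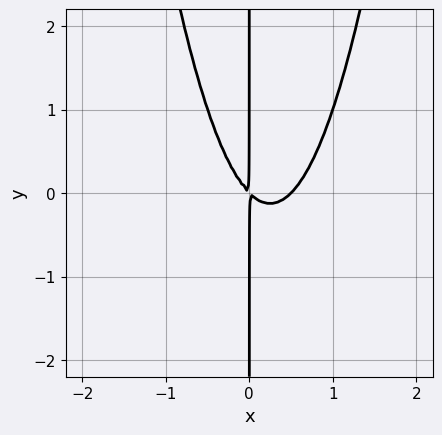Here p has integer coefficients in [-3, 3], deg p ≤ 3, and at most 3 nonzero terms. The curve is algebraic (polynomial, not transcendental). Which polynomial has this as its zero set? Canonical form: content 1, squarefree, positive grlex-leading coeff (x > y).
First, the degree is 3 — no degree-2 curve has this shape.
Next, observable constraints: every point of the y-axis in the box is on the curve.
Finally, assembling these constraints gives the stated polynomial.

2*x^3 - x^2 - x*y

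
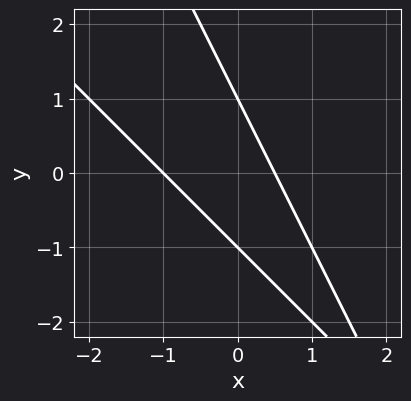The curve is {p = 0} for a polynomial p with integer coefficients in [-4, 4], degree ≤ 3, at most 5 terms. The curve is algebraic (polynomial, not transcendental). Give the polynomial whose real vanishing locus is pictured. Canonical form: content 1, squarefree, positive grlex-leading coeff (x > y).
1. The degree is 2 — no degree-1 curve has this shape.
2. Checking where it meets the axes: among the integer gridlines, it crosses the y-axis at y ∈ {-1, 1}; it meets the x-axis at x = -1 (among the integer gridlines).
3. Solving for integer coefficients yields p as stated.

2*x^2 + 3*x*y + y^2 + x - 1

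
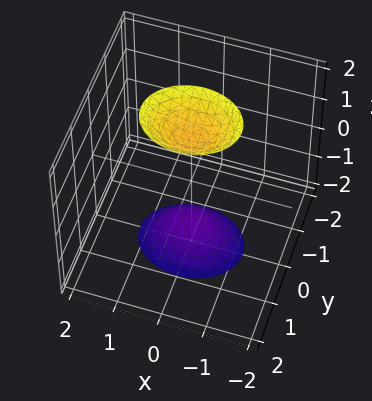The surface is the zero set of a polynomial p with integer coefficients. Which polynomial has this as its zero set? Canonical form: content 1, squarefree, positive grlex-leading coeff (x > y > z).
2*x^2 + 3*y^2 - z^2 + 2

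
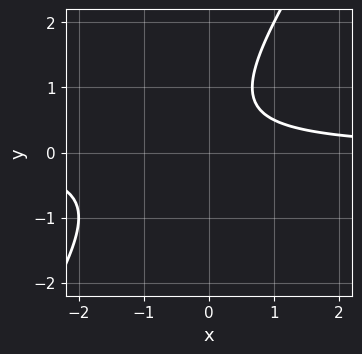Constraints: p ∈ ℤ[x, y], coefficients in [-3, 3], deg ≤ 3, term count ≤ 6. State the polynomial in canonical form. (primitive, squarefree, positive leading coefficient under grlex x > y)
First, deg p = 2.
Next, against the integer gridlines: the curve avoids every integer y-axis point in the box; no x-intercept at any integer in the box.
Finally, assembling these constraints gives the stated polynomial.

3*x*y - 2*y^2 + 2*y - 2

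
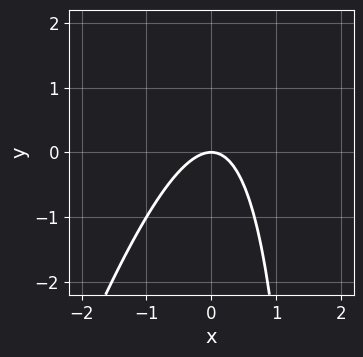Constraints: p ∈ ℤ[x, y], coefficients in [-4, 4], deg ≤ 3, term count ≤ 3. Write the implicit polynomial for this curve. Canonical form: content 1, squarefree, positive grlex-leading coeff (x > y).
3*x^2 - x*y + 2*y

First, deg p = 2. The shape is more complex than any degree-1 curve.
Then, against the integer gridlines: it meets the x-axis at x = 0 (among the integer gridlines); it crosses the y-axis at the gridline y = 0.
Finally, fitting integer coefficients to these (and the overall shape) gives p.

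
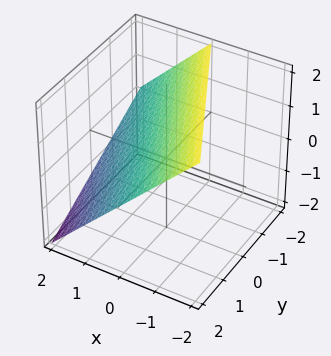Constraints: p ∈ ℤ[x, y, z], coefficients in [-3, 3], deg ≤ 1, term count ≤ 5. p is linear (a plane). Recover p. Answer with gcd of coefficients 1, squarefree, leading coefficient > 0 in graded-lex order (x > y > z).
2*x + y + 2*z - 2

1. The degree is 1 — every cross-section is a straight line — this is a plane.
2. From the visible intercepts: it meets the x-axis at x = 1 (among the integer gridlines); it crosses the z-axis at the gridline z = 1; it meets the y-axis at y = 2 (among the integer gridlines).
3. Solving for integer coefficients yields p as stated.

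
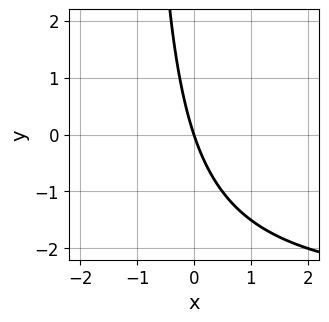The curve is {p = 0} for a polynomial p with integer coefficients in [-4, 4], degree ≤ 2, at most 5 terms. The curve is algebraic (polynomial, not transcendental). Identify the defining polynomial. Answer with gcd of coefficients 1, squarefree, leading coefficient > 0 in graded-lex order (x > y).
First, deg p = 2.
Next, against the integer gridlines: one y-axis crossing is at y = 0; it crosses the x-axis at the gridline x = 0.
Finally, assembling these constraints gives the stated polynomial.

x*y + 3*x + y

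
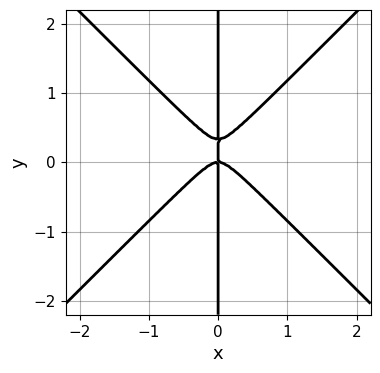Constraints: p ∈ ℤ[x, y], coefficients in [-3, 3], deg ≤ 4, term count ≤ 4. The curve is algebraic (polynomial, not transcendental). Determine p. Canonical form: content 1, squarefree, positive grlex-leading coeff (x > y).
3*x^3 - 3*x*y^2 + x*y

1. Degree: the shape is more complex than any degree-2 curve, so deg p = 3.
2. Reading off the gridlines: it crosses the x-axis at the gridline x = 0; the visible y-axis segment lies entirely on the curve.
3. Matching integer coefficients to the picture gives p.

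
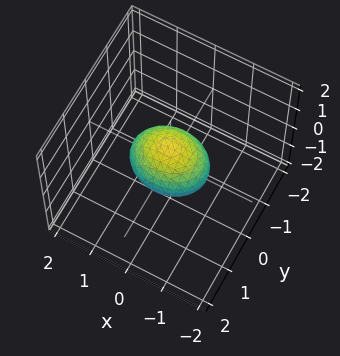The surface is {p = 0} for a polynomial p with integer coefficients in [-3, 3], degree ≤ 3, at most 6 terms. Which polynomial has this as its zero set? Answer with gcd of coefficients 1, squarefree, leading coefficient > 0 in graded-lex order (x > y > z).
2*x^2 + 3*y^2 + 3*z^2 - 2

deg p = 2. A closed, bounded, convex surface; a quadric.
Symmetries: it's symmetric under x → −x, forcing even powers of x; the z ↦ −z reflection is a symmetry, so z appears only in even powers; mirror symmetry y ↦ −y ⇒ only even powers of y.
Checking where it meets the axes: the x-axis gridline crossings are at x ∈ {-1, 1}.
Matching integer coefficients to the picture gives p.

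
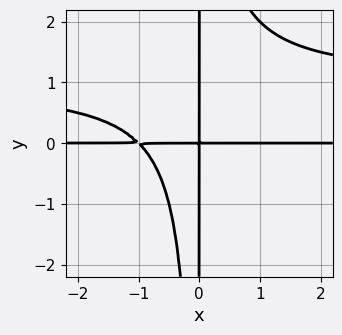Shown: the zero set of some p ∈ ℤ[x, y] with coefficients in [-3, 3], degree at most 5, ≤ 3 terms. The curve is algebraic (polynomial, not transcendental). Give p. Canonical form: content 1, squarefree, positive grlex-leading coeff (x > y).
(a) Degree: a generic line meets the curve in up to 4 points, so deg p = 4.
(b) Reading off the gridlines: the visible y-axis segment lies entirely on the curve; the visible x-axis segment lies entirely on the curve.
(c) Fitting integer coefficients to these (and the overall shape) gives p.

x^2*y^2 - x^2*y - x*y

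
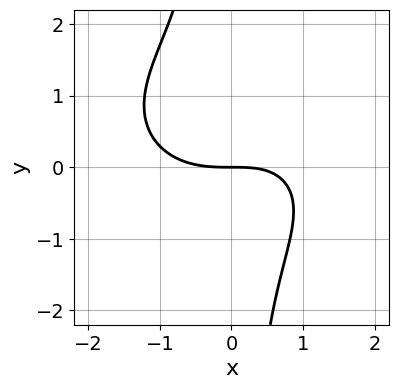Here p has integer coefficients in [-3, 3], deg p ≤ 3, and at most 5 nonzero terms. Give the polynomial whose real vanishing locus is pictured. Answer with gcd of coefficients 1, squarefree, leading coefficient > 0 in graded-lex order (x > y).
Degree: a generic line meets the curve in up to 3 points, so deg p = 3.
Observable constraints: it crosses the y-axis at the gridline y = 0; it meets the x-axis at x = 0 (among the integer gridlines).
Putting this together gives p.

x^3 + 2*x*y^2 - x*y + 3*y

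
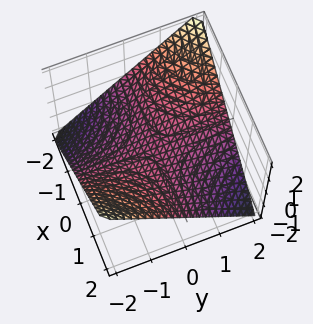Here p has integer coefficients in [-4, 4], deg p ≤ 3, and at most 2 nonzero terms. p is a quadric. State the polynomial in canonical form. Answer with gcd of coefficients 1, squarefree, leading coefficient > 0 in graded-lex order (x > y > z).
x*y + 2*z

The degree is 2 — a saddle surface; a quadric.
Checking where it meets the axes: every point of the y-axis in the box is on the surface; it crosses the z-axis at the gridline z = 0; every point of the x-axis in the box is on the surface.
Matching integer coefficients to the picture gives p.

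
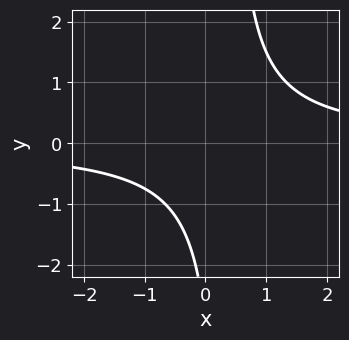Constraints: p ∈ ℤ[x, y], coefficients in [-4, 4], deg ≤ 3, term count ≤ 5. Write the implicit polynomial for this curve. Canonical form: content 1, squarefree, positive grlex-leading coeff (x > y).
3*x*y - y - 3

Degree: the shape is more complex than any degree-1 curve, so deg p = 2.
From the axis intercepts and sections: it misses every integer gridline on the y-axis; it misses every integer gridline on the x-axis.
Together with the visible shape, these determine p as stated.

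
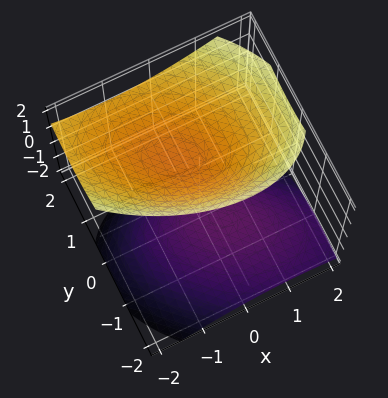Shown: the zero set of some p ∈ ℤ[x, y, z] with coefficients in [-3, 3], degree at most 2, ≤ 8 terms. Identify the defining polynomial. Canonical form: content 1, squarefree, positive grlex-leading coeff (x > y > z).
(a) I count 2 distinct pieces. They look like related sheets of one shape, so recover p as a whole.
(b) The degree is 2 — no degree-1 surface has this shape.
(c) Against the integer gridlines: the surface avoids every integer y-axis point in the box; the surface avoids every integer x-axis point in the box; among the integer gridlines, it crosses the z-axis at z ∈ {-1, 1}.
(d) Together with the visible shape, these determine p as stated.

2*x^2 + 2*x*y + 3*y^2 - 3*y*z - 3*z^2 + 3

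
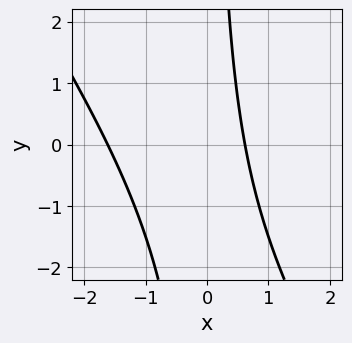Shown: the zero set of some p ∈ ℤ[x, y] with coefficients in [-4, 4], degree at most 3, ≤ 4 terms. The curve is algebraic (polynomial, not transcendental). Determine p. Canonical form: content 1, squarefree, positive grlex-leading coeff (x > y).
(a) The degree is 2 — a generic line meets the curve in up to 2 points.
(b) Reading off the gridlines: it misses every integer gridline on the y-axis.
(c) The integer polynomial consistent with all of this is the stated p.

3*x^2 + 2*x*y + 3*x - 3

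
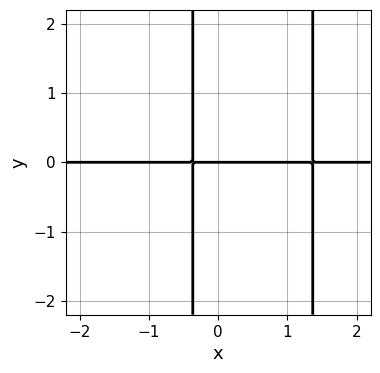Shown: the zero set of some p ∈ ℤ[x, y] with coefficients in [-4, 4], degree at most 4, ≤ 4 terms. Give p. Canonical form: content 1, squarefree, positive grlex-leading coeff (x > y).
2*x^2*y - 2*x*y - y

The degree is 3 — a generic line meets the curve in up to 3 points.
Reading off the gridlines: the visible x-axis segment lies entirely on the curve; it crosses the y-axis at the gridline y = 0.
Matching integer coefficients to the picture gives p.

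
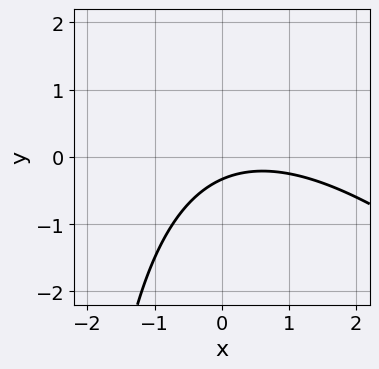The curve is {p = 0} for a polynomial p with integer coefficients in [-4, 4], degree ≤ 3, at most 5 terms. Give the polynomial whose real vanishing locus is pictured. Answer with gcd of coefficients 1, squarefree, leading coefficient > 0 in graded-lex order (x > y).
First, the degree is 2 — the shape is more complex than any degree-1 curve.
Next, checking where it meets the axes: the curve avoids every integer x-axis point in the box.
Finally, fitting integer coefficients to these (and the overall shape) gives p.

x^2 + x*y - x + 3*y + 1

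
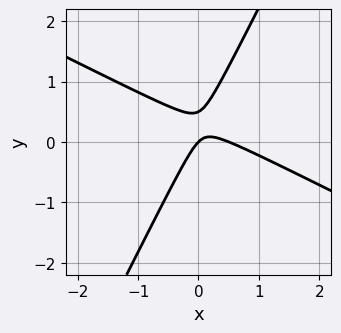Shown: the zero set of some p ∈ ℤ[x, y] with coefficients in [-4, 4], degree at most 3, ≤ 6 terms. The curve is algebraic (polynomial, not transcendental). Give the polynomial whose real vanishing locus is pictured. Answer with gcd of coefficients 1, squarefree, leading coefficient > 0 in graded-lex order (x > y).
2*x^2 + 3*x*y - 2*y^2 - x + y

The degree is 2 — no degree-1 curve has this shape.
From the axis intercepts and sections: it crosses the x-axis at the gridline x = 0; one y-axis crossing is at y = 0.
Solving for integer coefficients yields p as stated.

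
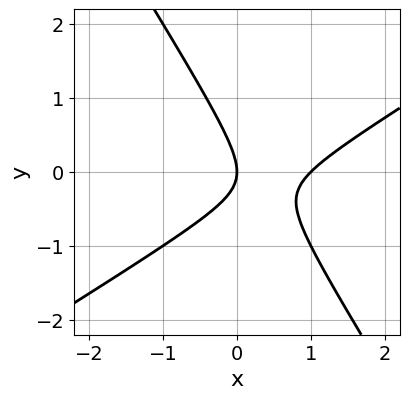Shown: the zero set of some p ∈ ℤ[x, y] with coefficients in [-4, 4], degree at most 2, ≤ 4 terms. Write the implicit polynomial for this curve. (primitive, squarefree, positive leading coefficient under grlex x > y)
(a) The degree is 2 — the shape is more complex than any degree-1 curve.
(b) Checking where it meets the axes: the x-axis gridline crossings are at x ∈ {0, 1}; it crosses the y-axis at the gridline y = 0.
(c) These observations pin down the coefficients.

x^2 - x*y - y^2 - x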